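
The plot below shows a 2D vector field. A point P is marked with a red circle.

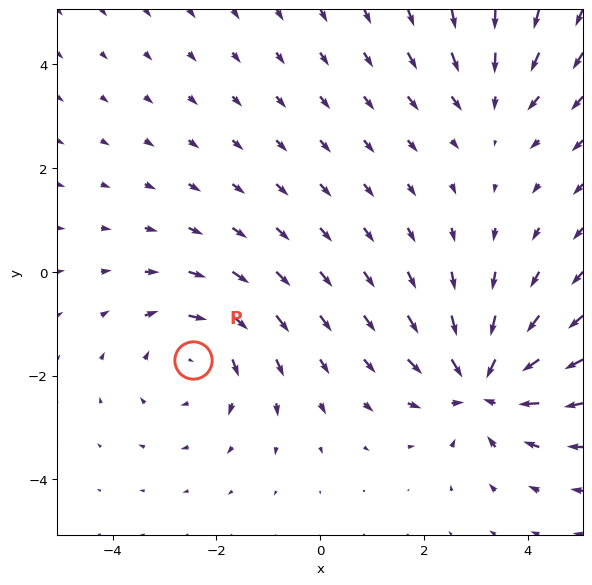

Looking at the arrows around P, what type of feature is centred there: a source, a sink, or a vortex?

vortex

At P (-2.5, -1.7) the arrows circulate clockwise. Divergence ≈0, curl about -3 — near-zero divergence with nonzero curl is a vortex.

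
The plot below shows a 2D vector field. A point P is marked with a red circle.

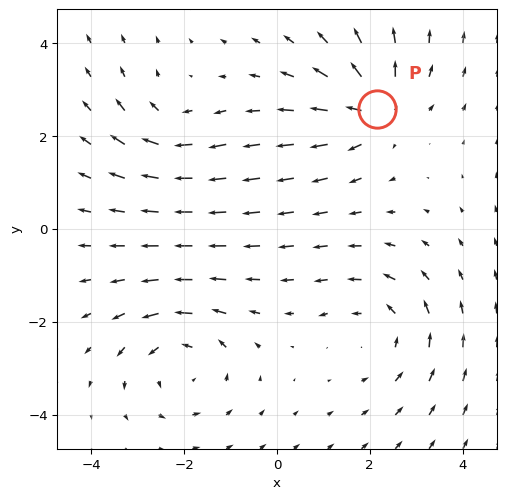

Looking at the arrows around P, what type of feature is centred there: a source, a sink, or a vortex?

At P (2.2, 2.6) the arrows spread outward. Divergence about +5, curl ≈0 — positive divergence with near-zero curl is a source.

source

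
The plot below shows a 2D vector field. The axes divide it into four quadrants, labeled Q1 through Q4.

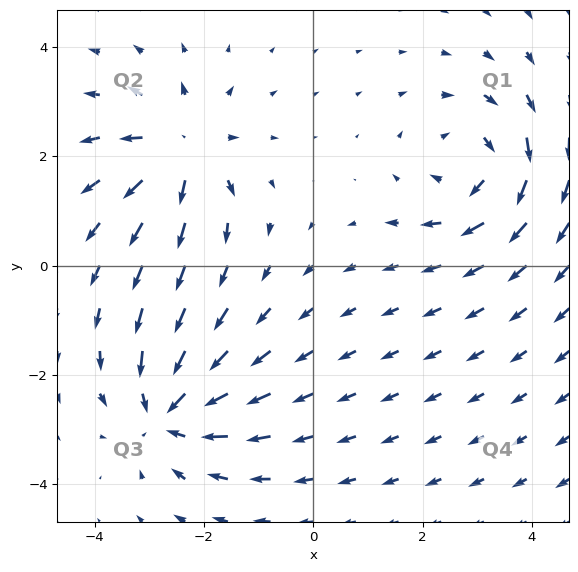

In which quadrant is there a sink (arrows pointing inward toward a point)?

Q3

The sink sits at approximately (-2.6, -2.7), which lies in quadrant Q3. The divergence there is about -5, negative as expected for a sink.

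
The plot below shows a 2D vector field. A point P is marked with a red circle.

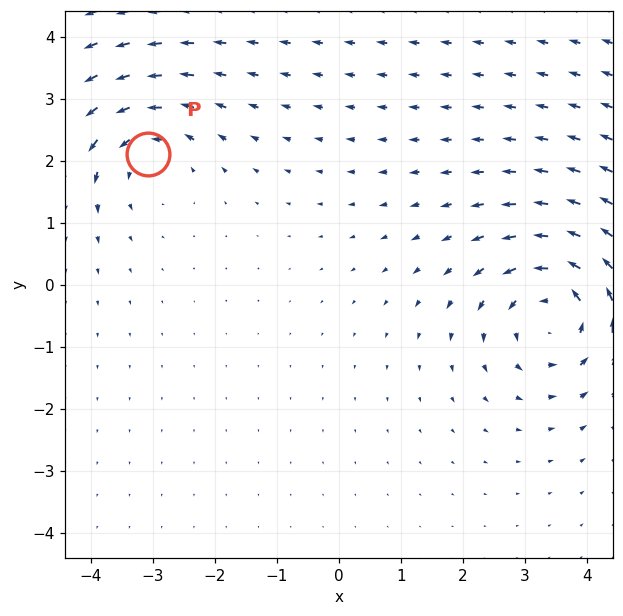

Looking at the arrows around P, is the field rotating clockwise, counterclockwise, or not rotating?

counterclockwise

Near P at (-3.1, 2.1) the arrows circulate counterclockwise. The curl (z-component) there is about +4; positive curl means counterclockwise rotation.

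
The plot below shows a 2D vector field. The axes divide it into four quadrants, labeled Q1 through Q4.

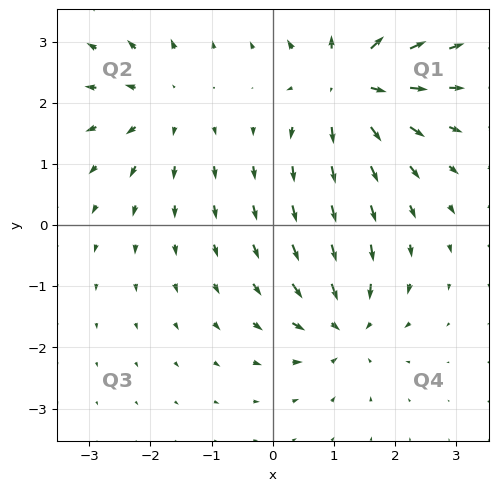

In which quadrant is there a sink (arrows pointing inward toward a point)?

Q4

The sink sits at approximately (1.2, -1.6), which lies in quadrant Q4. The divergence there is about -5, negative as expected for a sink.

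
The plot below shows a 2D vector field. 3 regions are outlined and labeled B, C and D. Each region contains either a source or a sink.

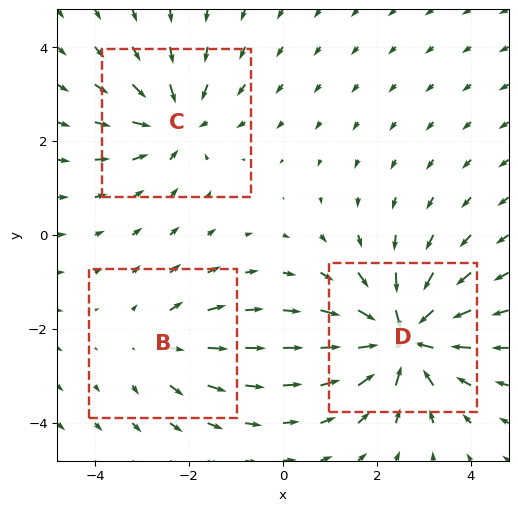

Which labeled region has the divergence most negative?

Divergence at each region's feature centre — B: about +2, C: about -3, D: about -5. Region D is most negative.

D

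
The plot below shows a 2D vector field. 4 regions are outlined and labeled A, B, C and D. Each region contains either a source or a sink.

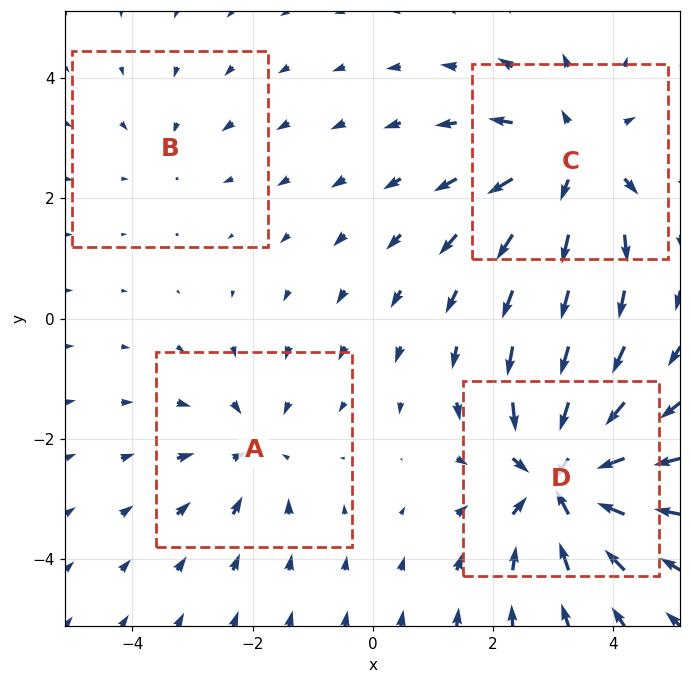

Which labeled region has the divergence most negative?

D

Divergence at each region's feature centre — A: about -3, B: about -2, C: about +5, D: about -6. Region D is most negative.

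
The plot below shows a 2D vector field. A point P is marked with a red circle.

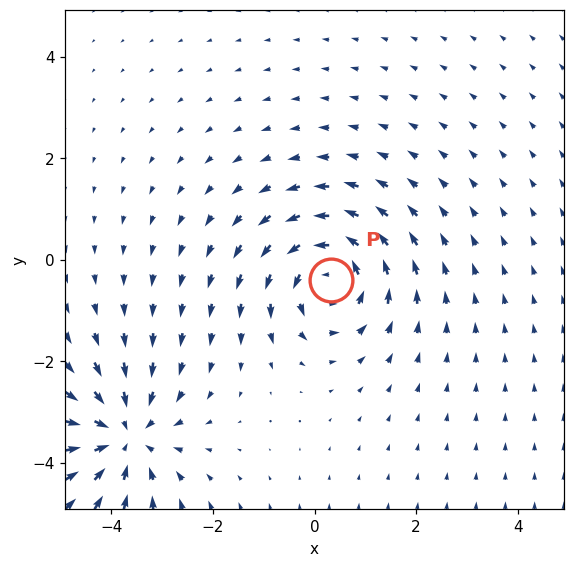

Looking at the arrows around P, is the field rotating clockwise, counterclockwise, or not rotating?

counterclockwise

Near P at (0.3, -0.4) the arrows circulate counterclockwise. The curl (z-component) there is about +4; positive curl means counterclockwise rotation.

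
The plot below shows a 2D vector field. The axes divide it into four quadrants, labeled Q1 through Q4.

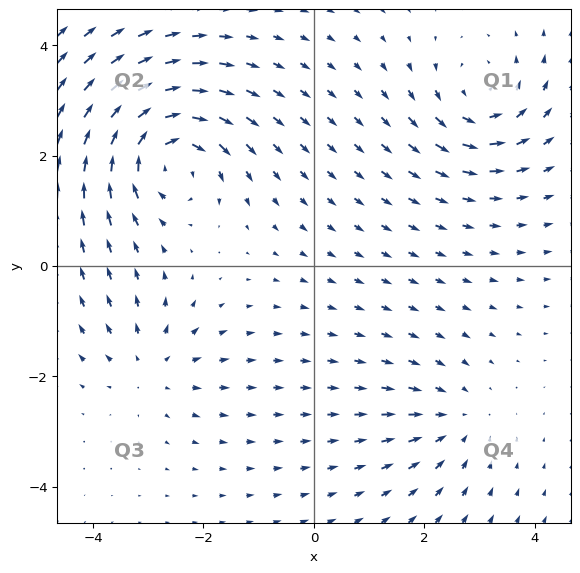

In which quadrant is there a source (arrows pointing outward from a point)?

The source sits at approximately (-2.9, -1.8), which lies in quadrant Q3. The divergence there is about +3, positive as expected for a source.

Q3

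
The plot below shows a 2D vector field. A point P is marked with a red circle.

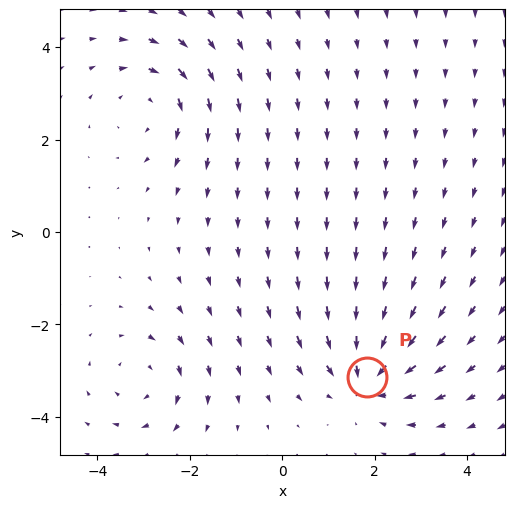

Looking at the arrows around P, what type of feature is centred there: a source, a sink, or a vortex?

At P (1.8, -3.1) the arrows converge inward. Divergence about -4, curl ≈0 — negative divergence with near-zero curl is a sink.

sink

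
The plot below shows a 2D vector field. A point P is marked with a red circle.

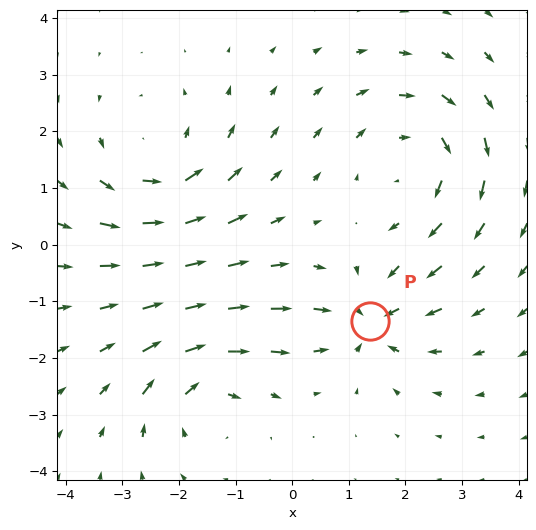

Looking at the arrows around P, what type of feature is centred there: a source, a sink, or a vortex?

At P (1.4, -1.4) the arrows converge inward. Divergence about -5, curl ≈0 — negative divergence with near-zero curl is a sink.

sink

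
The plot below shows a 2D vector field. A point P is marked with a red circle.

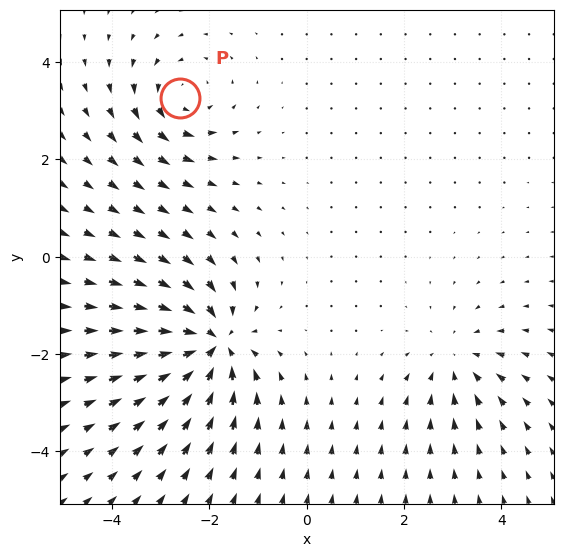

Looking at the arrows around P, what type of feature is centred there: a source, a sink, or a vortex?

vortex

At P (-2.6, 3.3) the arrows circulate counterclockwise. Divergence ≈0, curl about +3 — near-zero divergence with nonzero curl is a vortex.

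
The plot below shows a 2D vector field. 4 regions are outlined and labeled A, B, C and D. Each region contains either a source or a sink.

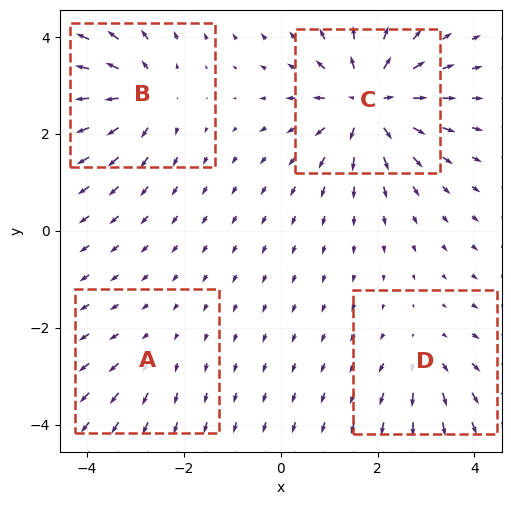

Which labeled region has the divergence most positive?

C

Divergence at each region's feature centre — A: about +2, B: about +6, C: about +8, D: about +4. Region C is most positive.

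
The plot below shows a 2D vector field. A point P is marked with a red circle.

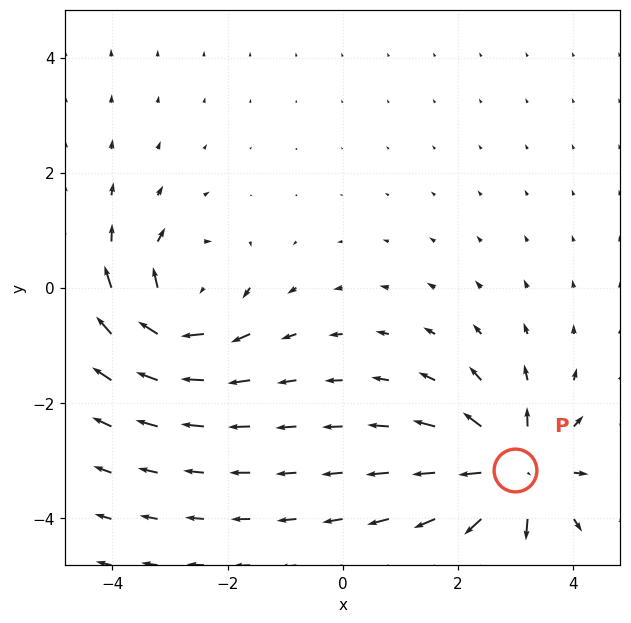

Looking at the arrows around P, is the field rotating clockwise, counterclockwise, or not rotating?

Near P at (3.0, -3.2) the arrows show no circulation. The curl there is ≈0.

not rotating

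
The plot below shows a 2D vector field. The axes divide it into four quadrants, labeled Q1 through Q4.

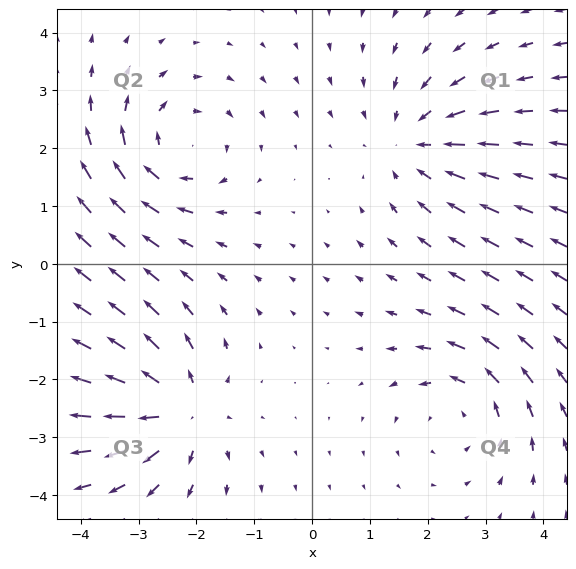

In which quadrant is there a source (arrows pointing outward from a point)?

The source sits at approximately (-2.3, -2.5), which lies in quadrant Q3. The divergence there is about +5, positive as expected for a source.

Q3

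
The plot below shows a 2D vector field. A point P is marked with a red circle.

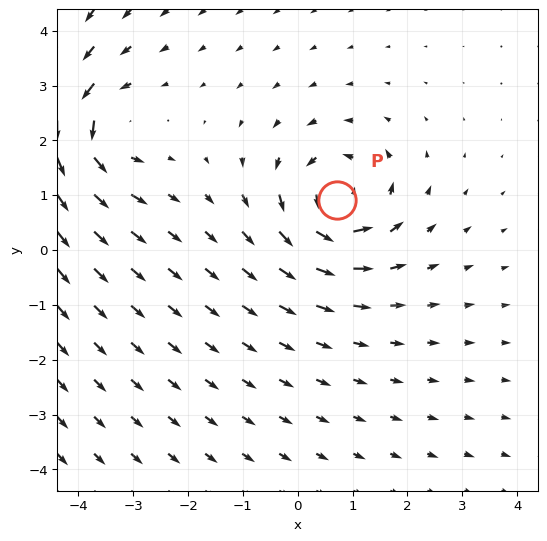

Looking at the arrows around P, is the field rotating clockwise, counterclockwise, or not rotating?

Near P at (0.7, 0.9) the arrows circulate counterclockwise. The curl (z-component) there is about +5; positive curl means counterclockwise rotation.

counterclockwise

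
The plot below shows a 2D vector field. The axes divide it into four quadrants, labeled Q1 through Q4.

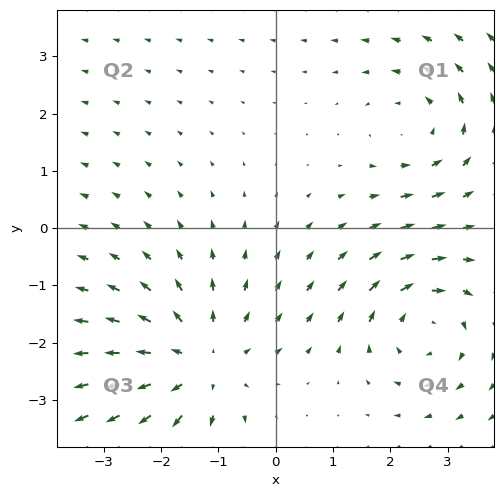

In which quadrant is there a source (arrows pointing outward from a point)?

Q3

The source sits at approximately (-1.3, -2.3), which lies in quadrant Q3. The divergence there is about +4, positive as expected for a source.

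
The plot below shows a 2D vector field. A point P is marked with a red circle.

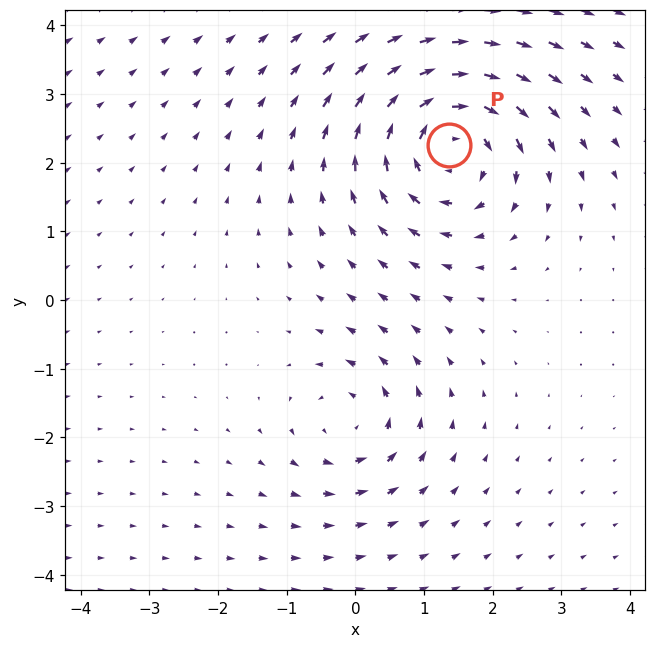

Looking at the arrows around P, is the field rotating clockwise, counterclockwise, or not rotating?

Near P at (1.4, 2.3) the arrows circulate clockwise. The curl (z-component) there is about -5; negative curl means clockwise rotation.

clockwise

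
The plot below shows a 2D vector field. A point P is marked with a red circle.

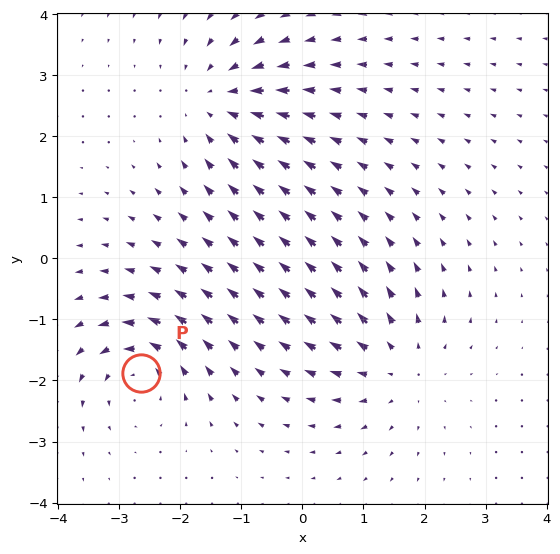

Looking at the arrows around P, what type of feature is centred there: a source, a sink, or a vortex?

At P (-2.7, -1.9) the arrows circulate counterclockwise. Divergence ≈0, curl about +5 — near-zero divergence with nonzero curl is a vortex.

vortex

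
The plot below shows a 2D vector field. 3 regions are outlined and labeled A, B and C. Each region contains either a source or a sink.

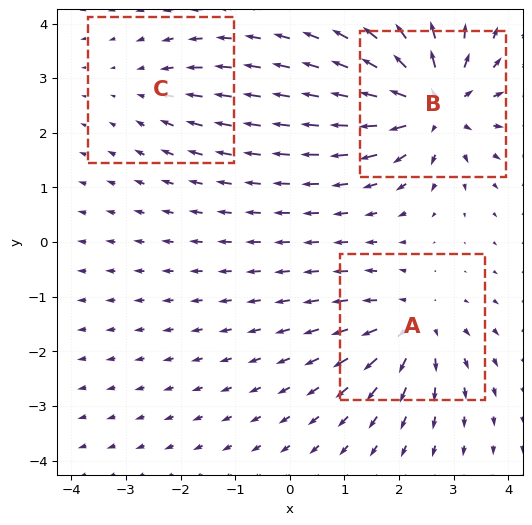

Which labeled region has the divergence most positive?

Divergence at each region's feature centre — A: about +4, B: about +6, C: about -2. Region B is most positive.

B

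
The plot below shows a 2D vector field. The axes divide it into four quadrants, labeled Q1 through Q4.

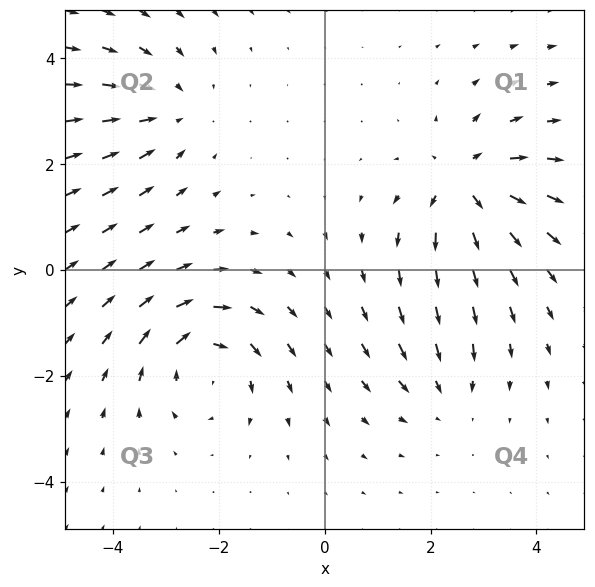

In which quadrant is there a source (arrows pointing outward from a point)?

Q1

The source sits at approximately (2.7, 1.6), which lies in quadrant Q1. The divergence there is about +6, positive as expected for a source.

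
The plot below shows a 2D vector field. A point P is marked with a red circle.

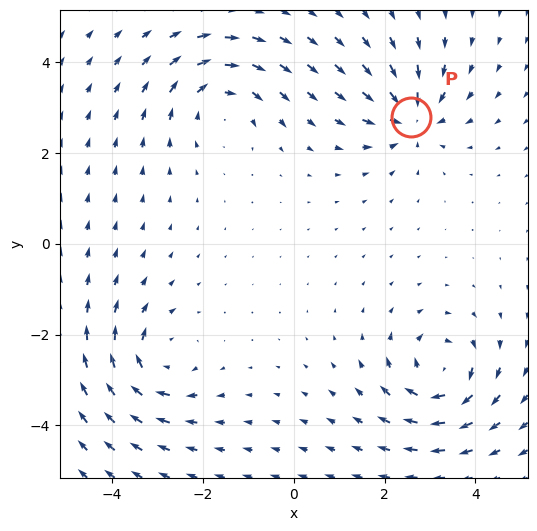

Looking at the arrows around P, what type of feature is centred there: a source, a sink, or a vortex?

sink

At P (2.6, 2.8) the arrows converge inward. Divergence about -6, curl ≈0 — negative divergence with near-zero curl is a sink.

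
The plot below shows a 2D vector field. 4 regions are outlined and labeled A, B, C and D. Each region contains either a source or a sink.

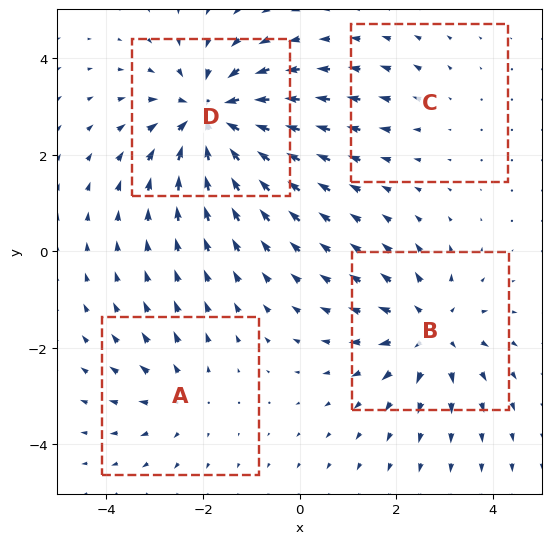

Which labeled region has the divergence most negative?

Divergence at each region's feature centre — A: about +3, B: about +5, C: about +2, D: about -7. Region D is most negative.

D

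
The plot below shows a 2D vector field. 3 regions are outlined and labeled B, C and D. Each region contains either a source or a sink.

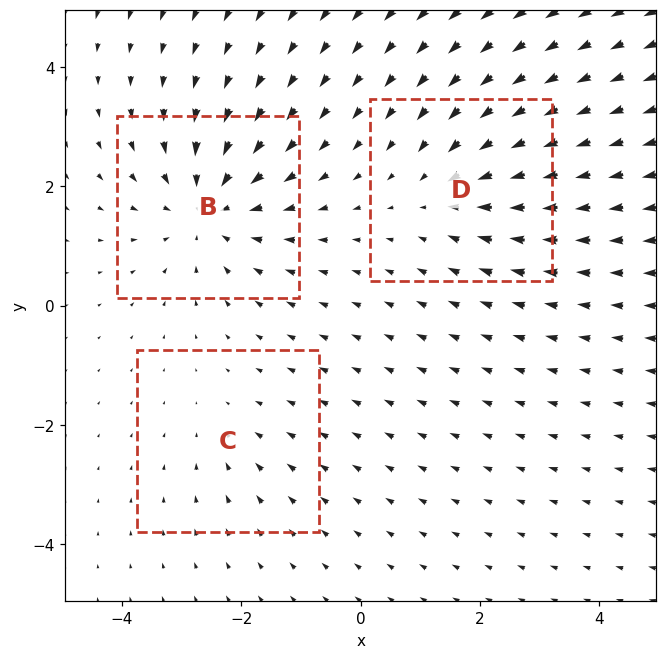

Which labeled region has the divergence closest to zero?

Divergence at each region's feature centre — B: about -4, C: about -2, D: about -3. Region C is closest to zero.

C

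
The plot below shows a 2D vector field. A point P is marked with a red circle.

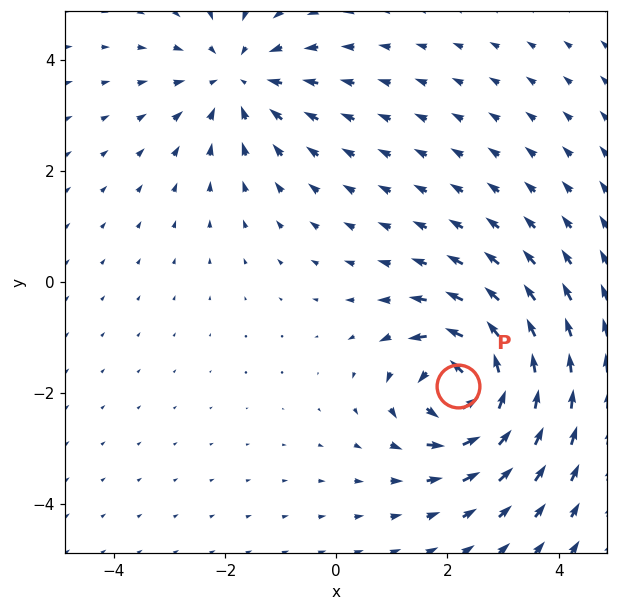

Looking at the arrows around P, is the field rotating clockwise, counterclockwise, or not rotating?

counterclockwise

Near P at (2.2, -1.9) the arrows circulate counterclockwise. The curl (z-component) there is about +7; positive curl means counterclockwise rotation.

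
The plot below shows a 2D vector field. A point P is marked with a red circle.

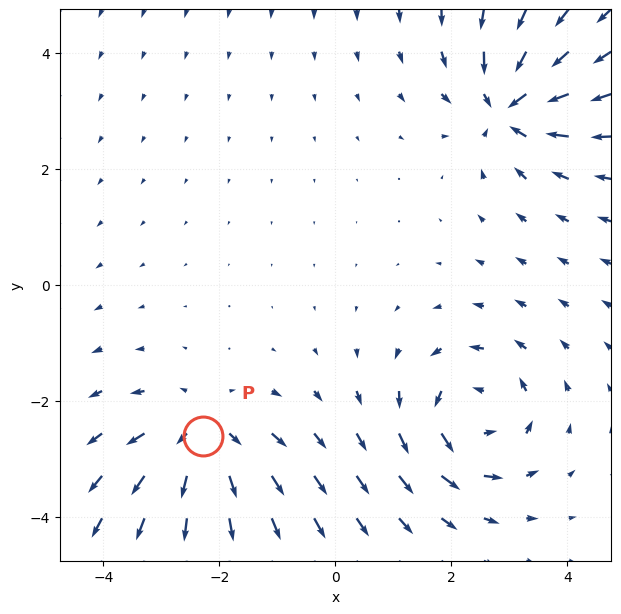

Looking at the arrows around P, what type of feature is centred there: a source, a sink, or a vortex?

source

At P (-2.3, -2.6) the arrows spread outward. Divergence about +5, curl ≈0 — positive divergence with near-zero curl is a source.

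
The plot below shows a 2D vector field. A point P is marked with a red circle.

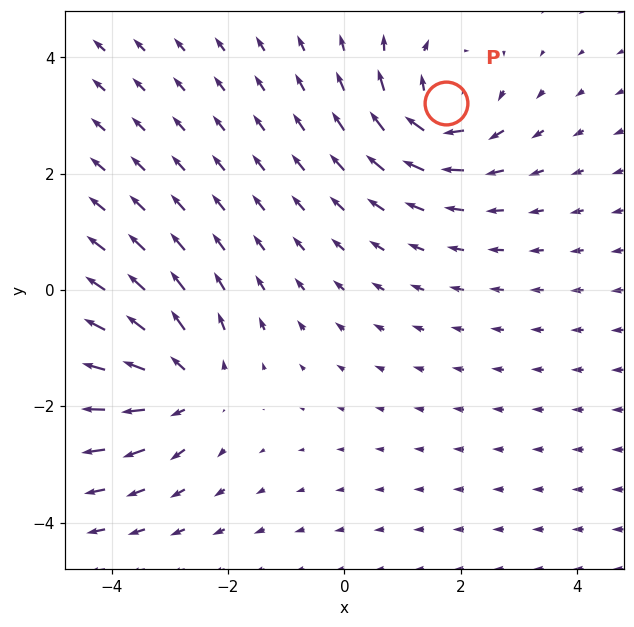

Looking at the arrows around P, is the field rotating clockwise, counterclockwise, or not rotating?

clockwise

Near P at (1.7, 3.2) the arrows circulate clockwise. The curl (z-component) there is about -4; negative curl means clockwise rotation.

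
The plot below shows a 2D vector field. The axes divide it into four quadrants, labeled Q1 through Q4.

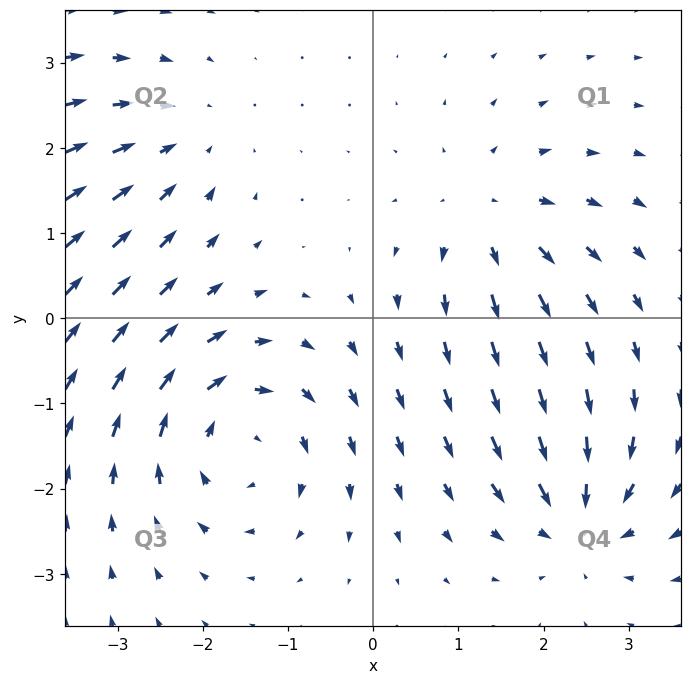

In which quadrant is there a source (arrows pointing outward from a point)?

Q1

The source sits at approximately (1.4, 1.2), which lies in quadrant Q1. The divergence there is about +3, positive as expected for a source.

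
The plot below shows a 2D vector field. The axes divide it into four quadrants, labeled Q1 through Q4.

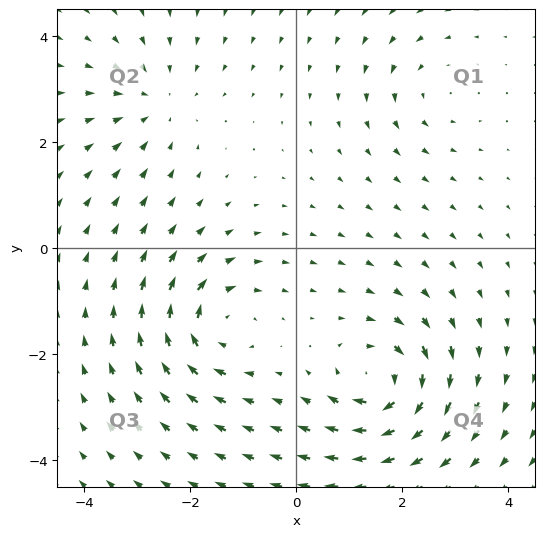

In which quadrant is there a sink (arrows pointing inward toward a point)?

The sink sits at approximately (-2.6, 2.8), which lies in quadrant Q2. The divergence there is about -3, negative as expected for a sink.

Q2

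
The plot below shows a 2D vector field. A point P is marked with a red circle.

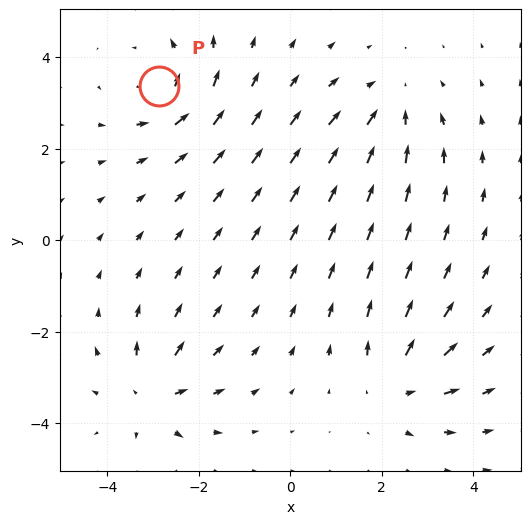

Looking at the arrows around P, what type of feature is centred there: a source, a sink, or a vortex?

At P (-2.9, 3.4) the arrows circulate counterclockwise. Divergence ≈0, curl about +3 — near-zero divergence with nonzero curl is a vortex.

vortex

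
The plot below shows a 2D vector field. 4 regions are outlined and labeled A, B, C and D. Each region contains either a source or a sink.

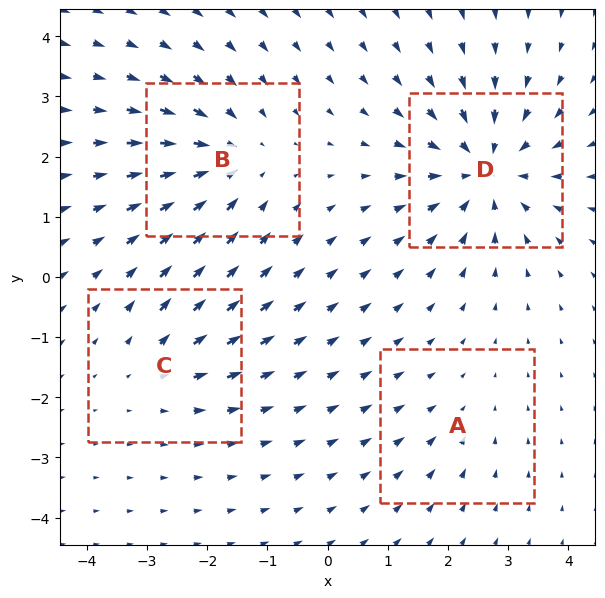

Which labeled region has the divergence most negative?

D

Divergence at each region's feature centre — A: about -2, B: about -4, C: about +3, D: about -6. Region D is most negative.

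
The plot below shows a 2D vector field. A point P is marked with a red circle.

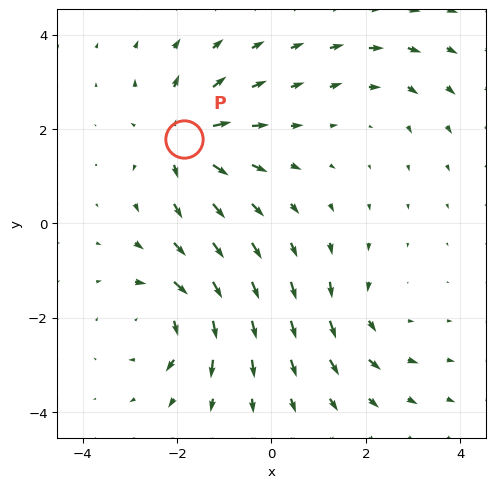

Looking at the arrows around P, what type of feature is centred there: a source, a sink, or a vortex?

At P (-1.9, 1.8) the arrows spread outward. Divergence about +6, curl ≈0 — positive divergence with near-zero curl is a source.

source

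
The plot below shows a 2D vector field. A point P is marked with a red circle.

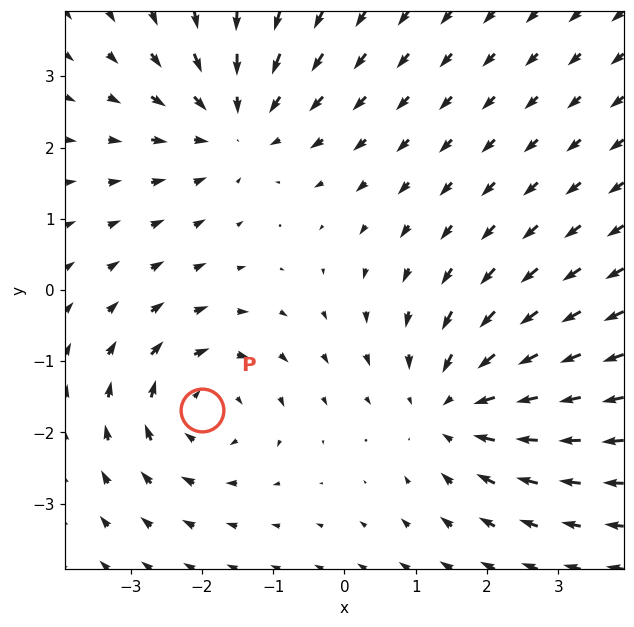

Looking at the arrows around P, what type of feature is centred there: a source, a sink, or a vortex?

vortex

At P (-2.0, -1.7) the arrows circulate clockwise. Divergence ≈0, curl about -4 — near-zero divergence with nonzero curl is a vortex.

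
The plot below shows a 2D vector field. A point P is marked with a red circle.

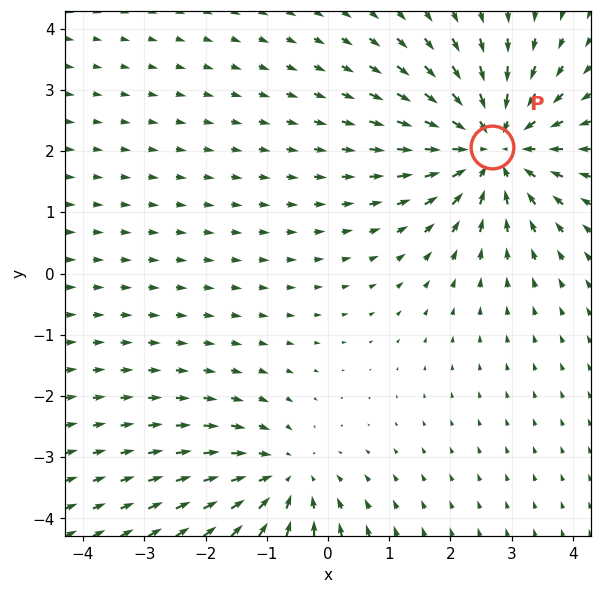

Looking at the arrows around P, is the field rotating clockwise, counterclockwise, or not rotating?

not rotating

Near P at (2.7, 2.1) the arrows show no circulation. The curl there is ≈0.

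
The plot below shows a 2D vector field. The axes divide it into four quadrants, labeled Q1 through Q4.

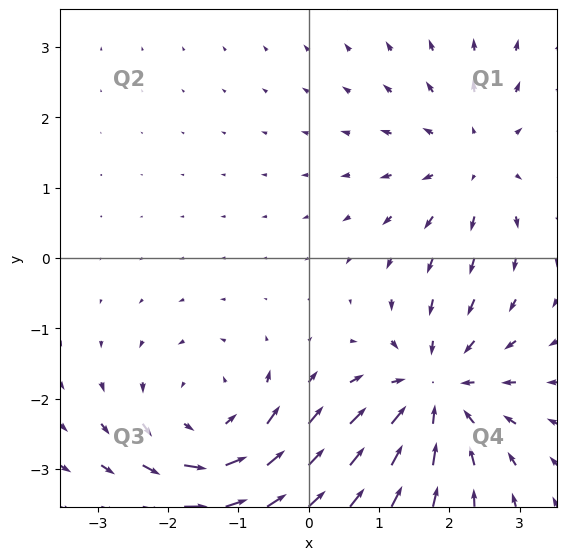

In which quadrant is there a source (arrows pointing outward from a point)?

The source sits at approximately (2.4, 1.4), which lies in quadrant Q1. The divergence there is about +3, positive as expected for a source.

Q1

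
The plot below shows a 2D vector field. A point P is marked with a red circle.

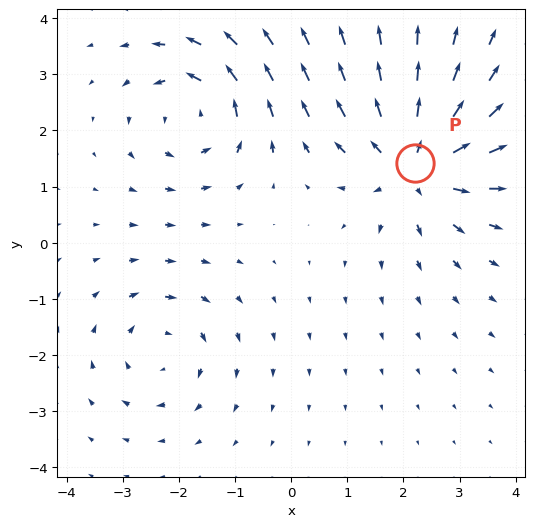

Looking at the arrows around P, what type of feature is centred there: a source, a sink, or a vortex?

source

At P (2.2, 1.4) the arrows spread outward. Divergence about +5, curl ≈0 — positive divergence with near-zero curl is a source.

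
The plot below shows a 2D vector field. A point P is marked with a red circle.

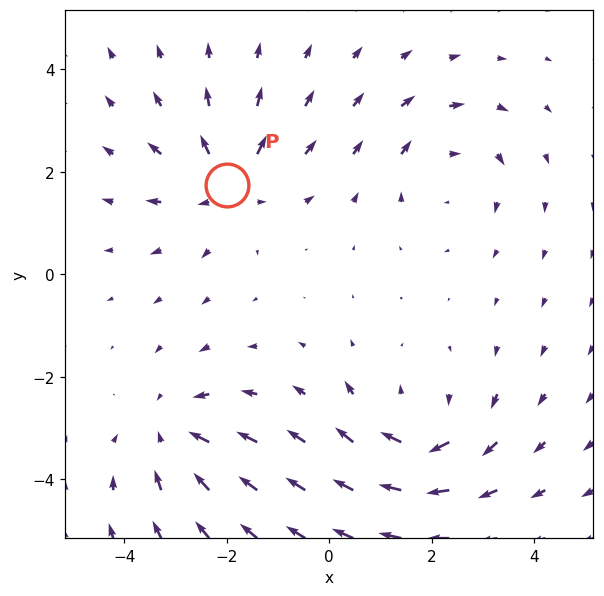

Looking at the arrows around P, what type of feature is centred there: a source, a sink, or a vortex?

At P (-2.0, 1.7) the arrows spread outward. Divergence about +4, curl ≈0 — positive divergence with near-zero curl is a source.

source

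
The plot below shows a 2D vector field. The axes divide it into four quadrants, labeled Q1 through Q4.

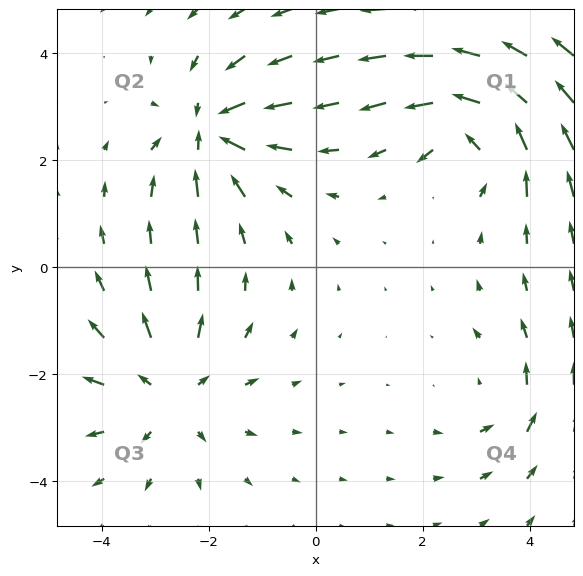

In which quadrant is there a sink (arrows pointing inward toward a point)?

The sink sits at approximately (-2.0, 2.6), which lies in quadrant Q2. The divergence there is about -5, negative as expected for a sink.

Q2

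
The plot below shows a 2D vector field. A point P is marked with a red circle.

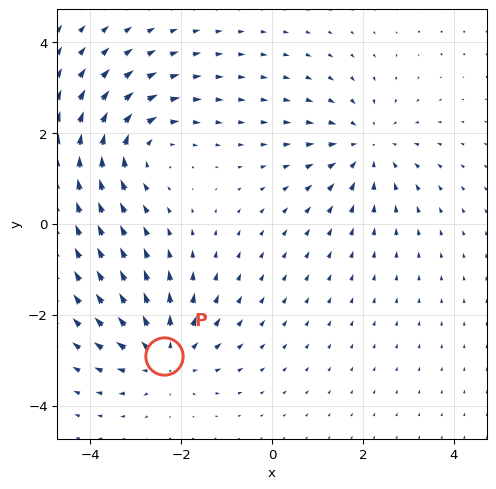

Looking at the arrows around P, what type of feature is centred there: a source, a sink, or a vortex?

source

At P (-2.4, -2.9) the arrows spread outward. Divergence about +4, curl ≈0 — positive divergence with near-zero curl is a source.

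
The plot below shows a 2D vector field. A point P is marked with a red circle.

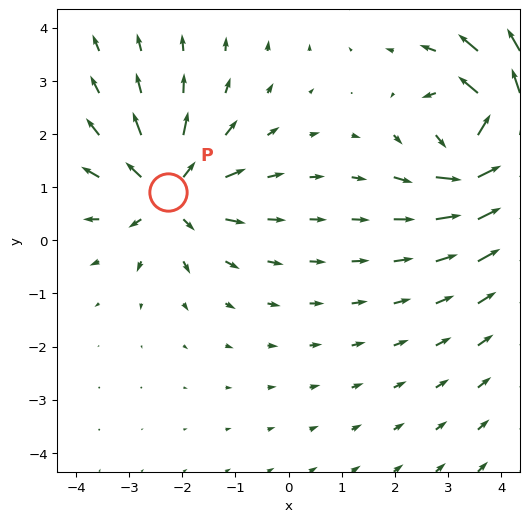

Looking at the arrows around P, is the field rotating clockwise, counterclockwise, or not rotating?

not rotating

Near P at (-2.3, 0.9) the arrows show no circulation. The curl there is ≈0.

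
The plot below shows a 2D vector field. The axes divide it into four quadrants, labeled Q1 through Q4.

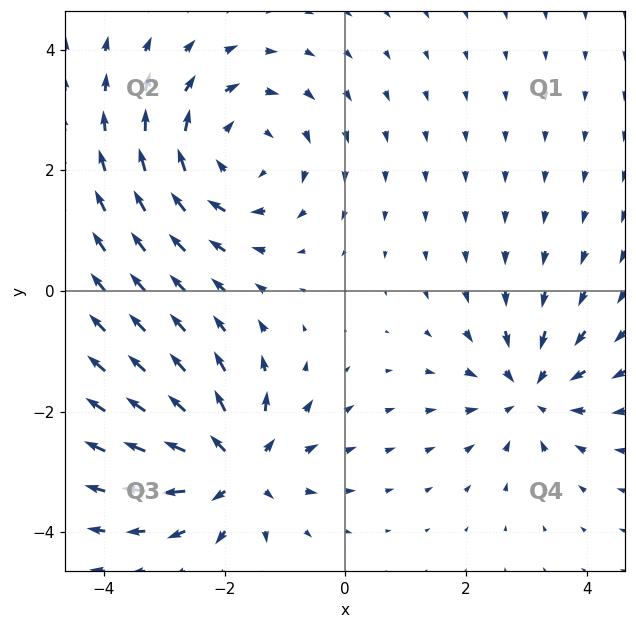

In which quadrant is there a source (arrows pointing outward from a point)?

Q3

The source sits at approximately (-1.8, -2.9), which lies in quadrant Q3. The divergence there is about +6, positive as expected for a source.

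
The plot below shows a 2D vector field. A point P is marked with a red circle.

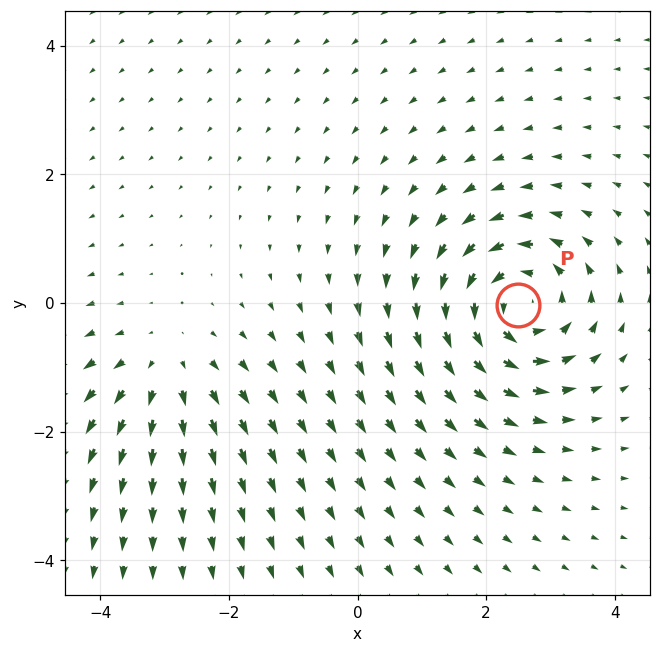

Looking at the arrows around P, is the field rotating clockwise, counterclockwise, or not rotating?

Near P at (2.5, -0.0) the arrows circulate counterclockwise. The curl (z-component) there is about +5; positive curl means counterclockwise rotation.

counterclockwise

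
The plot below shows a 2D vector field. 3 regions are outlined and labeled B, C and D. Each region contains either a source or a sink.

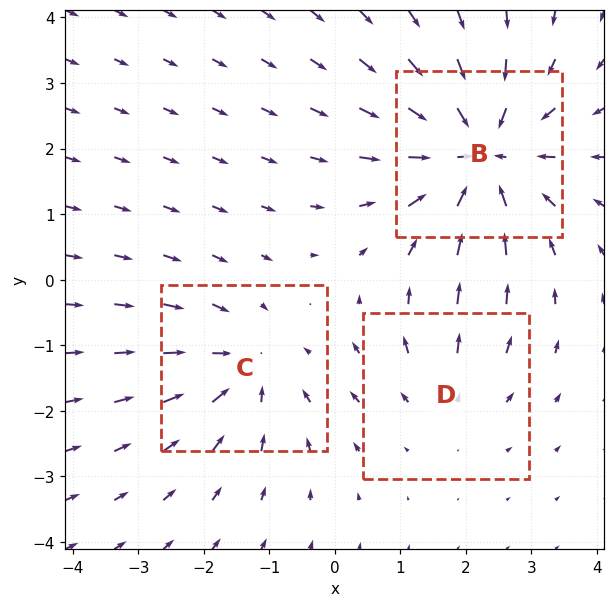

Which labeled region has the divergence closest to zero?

Divergence at each region's feature centre — B: about -4, C: about -3, D: about +2. Region D is closest to zero.

D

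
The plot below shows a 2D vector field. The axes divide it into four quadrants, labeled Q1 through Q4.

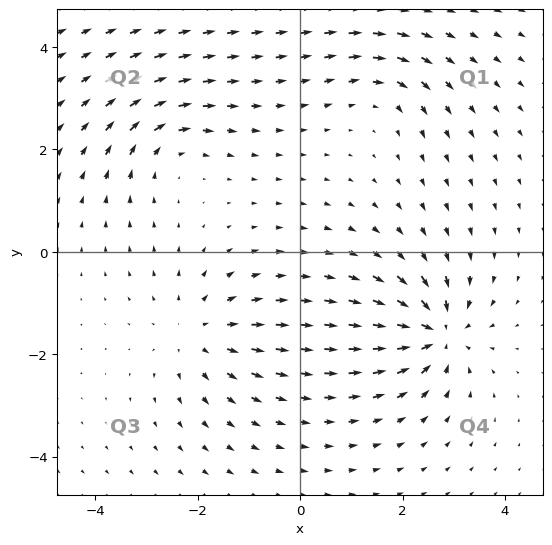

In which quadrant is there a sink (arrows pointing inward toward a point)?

Q4

The sink sits at approximately (2.7, -1.6), which lies in quadrant Q4. The divergence there is about -6, negative as expected for a sink.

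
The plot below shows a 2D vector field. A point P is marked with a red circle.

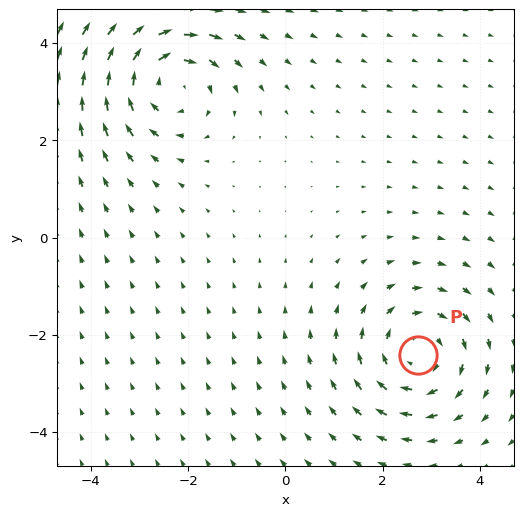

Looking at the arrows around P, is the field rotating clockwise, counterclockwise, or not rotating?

Near P at (2.7, -2.4) the arrows circulate clockwise. The curl (z-component) there is about -4; negative curl means clockwise rotation.

clockwise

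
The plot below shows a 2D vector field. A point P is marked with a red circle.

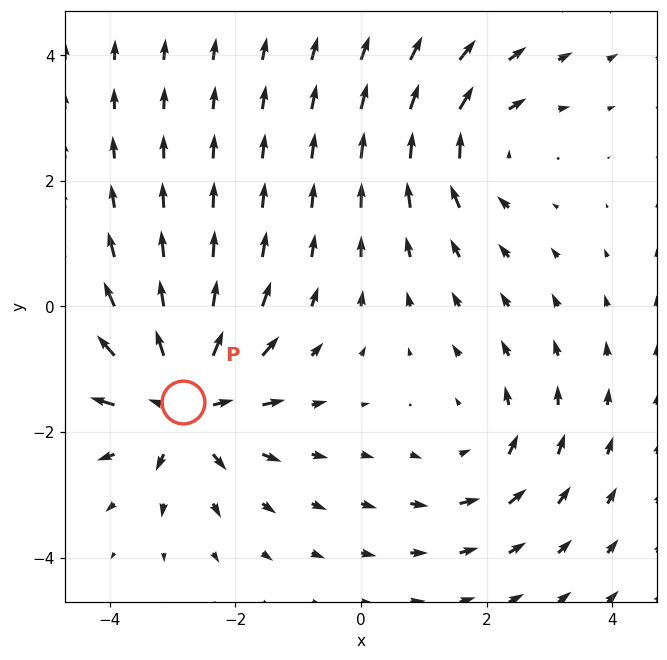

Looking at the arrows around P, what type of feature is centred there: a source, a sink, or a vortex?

source

At P (-2.8, -1.5) the arrows spread outward. Divergence about +5, curl ≈0 — positive divergence with near-zero curl is a source.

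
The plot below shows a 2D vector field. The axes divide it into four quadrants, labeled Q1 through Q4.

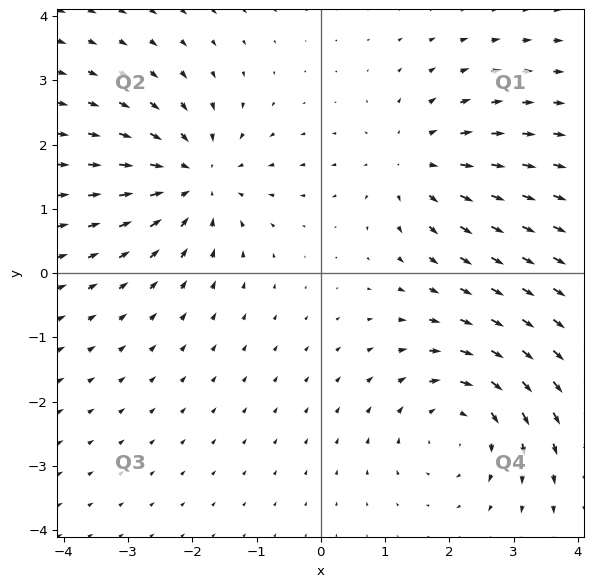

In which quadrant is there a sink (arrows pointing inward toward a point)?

The sink sits at approximately (-1.9, 1.5), which lies in quadrant Q2. The divergence there is about -4, negative as expected for a sink.

Q2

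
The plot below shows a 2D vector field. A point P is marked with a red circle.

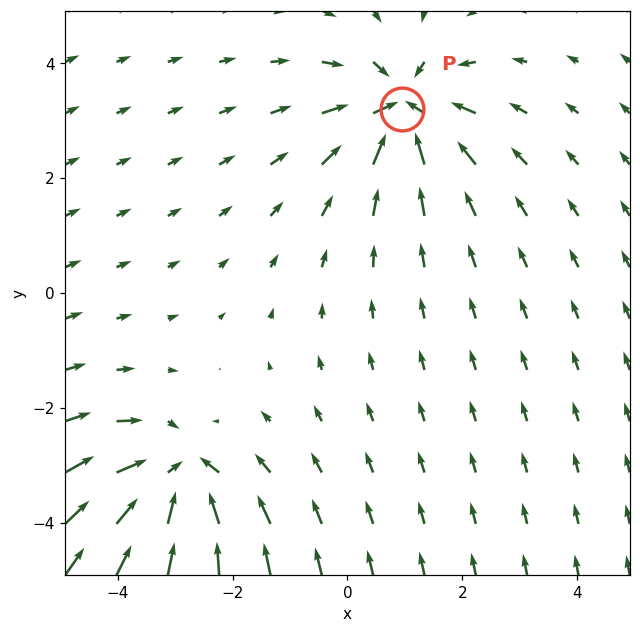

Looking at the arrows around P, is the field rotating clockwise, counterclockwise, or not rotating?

not rotating

Near P at (0.9, 3.2) the arrows show no circulation. The curl there is ≈0.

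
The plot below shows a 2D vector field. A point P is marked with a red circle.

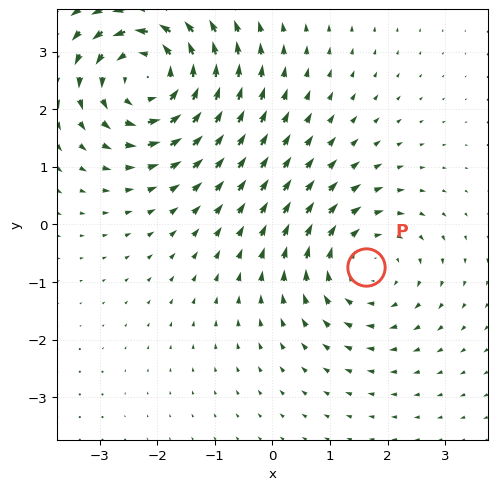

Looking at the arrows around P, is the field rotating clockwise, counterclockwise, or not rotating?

clockwise

Near P at (1.6, -0.7) the arrows circulate clockwise. The curl (z-component) there is about -3; negative curl means clockwise rotation.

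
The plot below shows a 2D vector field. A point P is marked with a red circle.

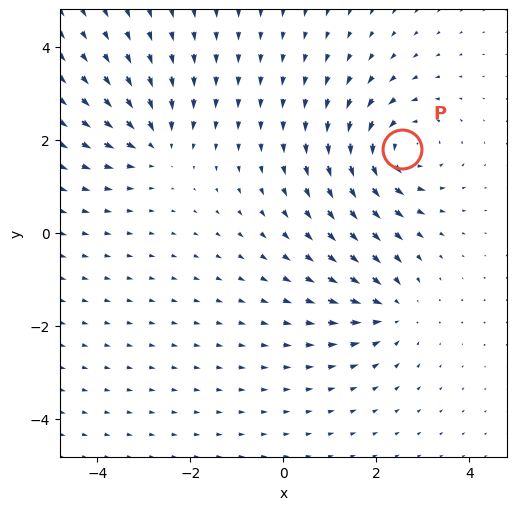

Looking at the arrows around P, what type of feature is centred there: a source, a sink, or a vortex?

vortex

At P (2.5, 1.8) the arrows circulate counterclockwise. Divergence ≈0, curl about +5 — near-zero divergence with nonzero curl is a vortex.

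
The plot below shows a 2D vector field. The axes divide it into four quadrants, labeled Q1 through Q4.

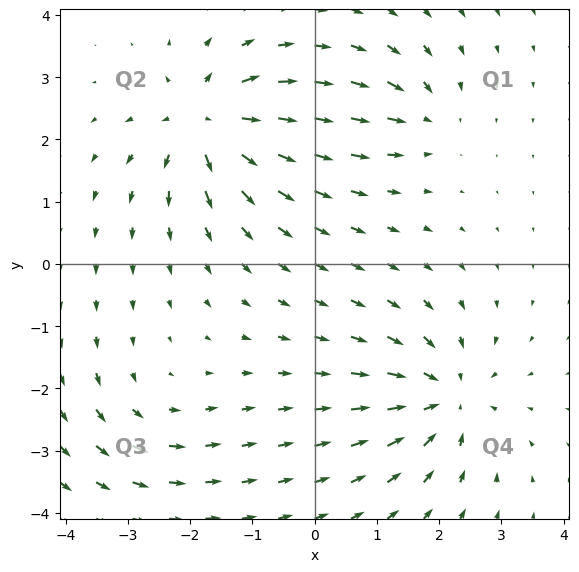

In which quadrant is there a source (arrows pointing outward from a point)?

The source sits at approximately (-1.7, 2.3), which lies in quadrant Q2. The divergence there is about +7, positive as expected for a source.

Q2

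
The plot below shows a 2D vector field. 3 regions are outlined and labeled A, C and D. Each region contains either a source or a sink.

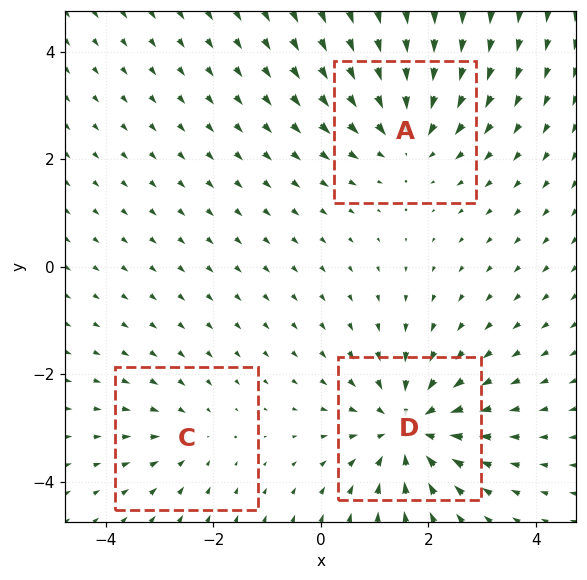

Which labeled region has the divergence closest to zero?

C

Divergence at each region's feature centre — A: about -3, C: about -2, D: about -4. Region C is closest to zero.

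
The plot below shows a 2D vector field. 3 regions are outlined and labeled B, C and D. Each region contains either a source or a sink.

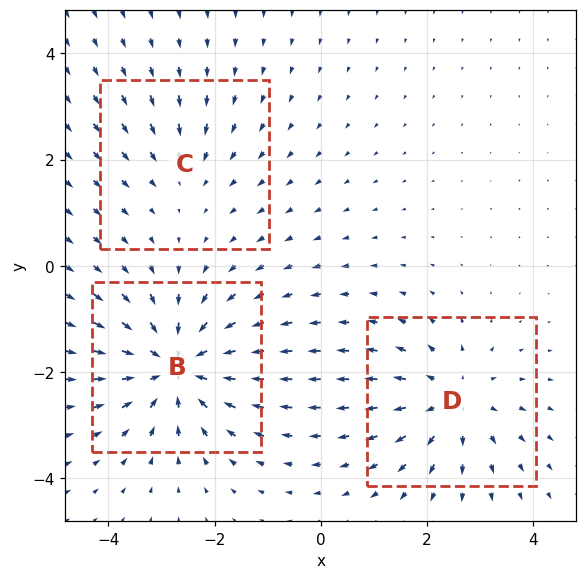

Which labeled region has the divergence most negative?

B

Divergence at each region's feature centre — B: about -4, C: about -2, D: about +3. Region B is most negative.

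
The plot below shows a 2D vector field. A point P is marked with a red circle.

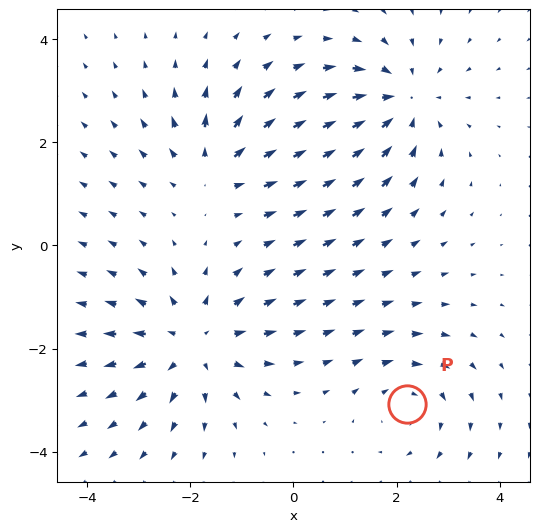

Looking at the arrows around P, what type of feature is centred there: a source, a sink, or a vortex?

vortex

At P (2.2, -3.1) the arrows circulate clockwise. Divergence ≈0, curl about -3 — near-zero divergence with nonzero curl is a vortex.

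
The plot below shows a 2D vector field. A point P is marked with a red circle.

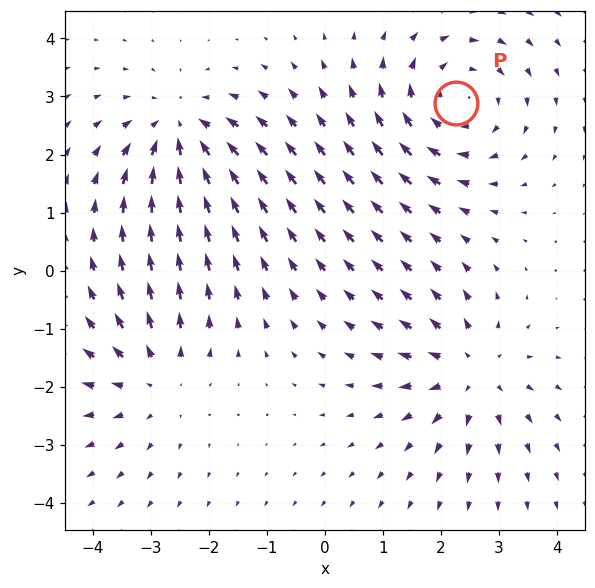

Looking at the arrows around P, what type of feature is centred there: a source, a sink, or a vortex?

vortex

At P (2.3, 2.9) the arrows circulate clockwise. Divergence ≈0, curl about -4 — near-zero divergence with nonzero curl is a vortex.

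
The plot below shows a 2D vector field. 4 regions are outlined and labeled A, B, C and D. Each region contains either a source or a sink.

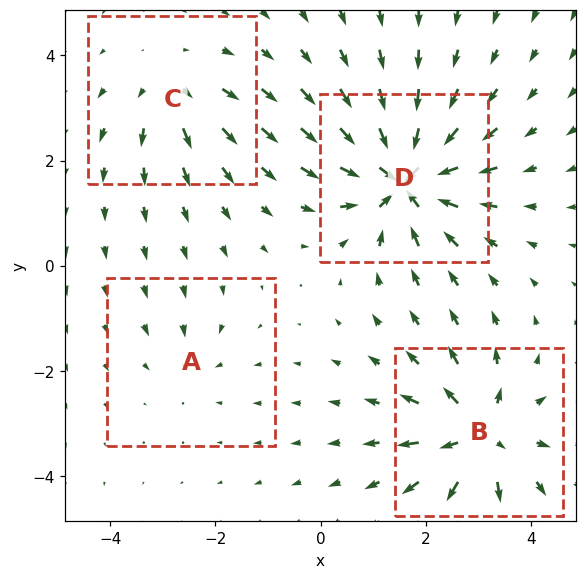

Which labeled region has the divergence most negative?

D

Divergence at each region's feature centre — A: about -2, B: about +6, C: about +4, D: about -8. Region D is most negative.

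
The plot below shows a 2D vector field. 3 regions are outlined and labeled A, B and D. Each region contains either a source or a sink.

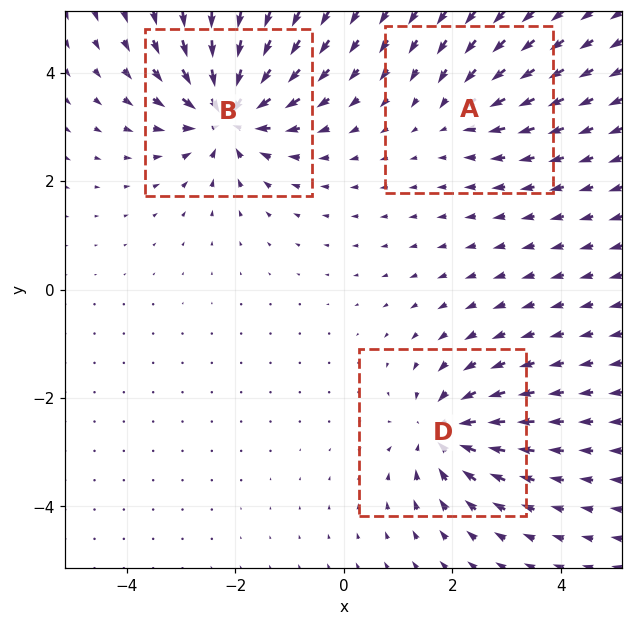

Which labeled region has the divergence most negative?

B

Divergence at each region's feature centre — A: about -2, B: about -6, D: about -4. Region B is most negative.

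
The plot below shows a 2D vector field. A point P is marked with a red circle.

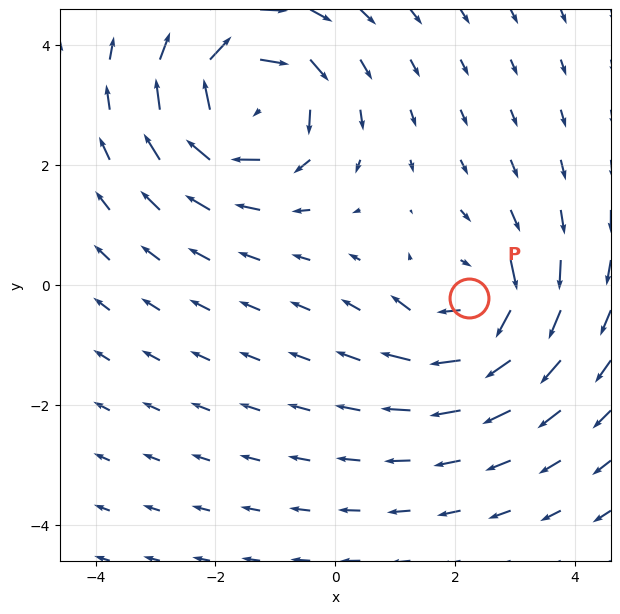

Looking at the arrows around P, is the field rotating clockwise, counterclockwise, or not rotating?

clockwise

Near P at (2.2, -0.2) the arrows circulate clockwise. The curl (z-component) there is about -5; negative curl means clockwise rotation.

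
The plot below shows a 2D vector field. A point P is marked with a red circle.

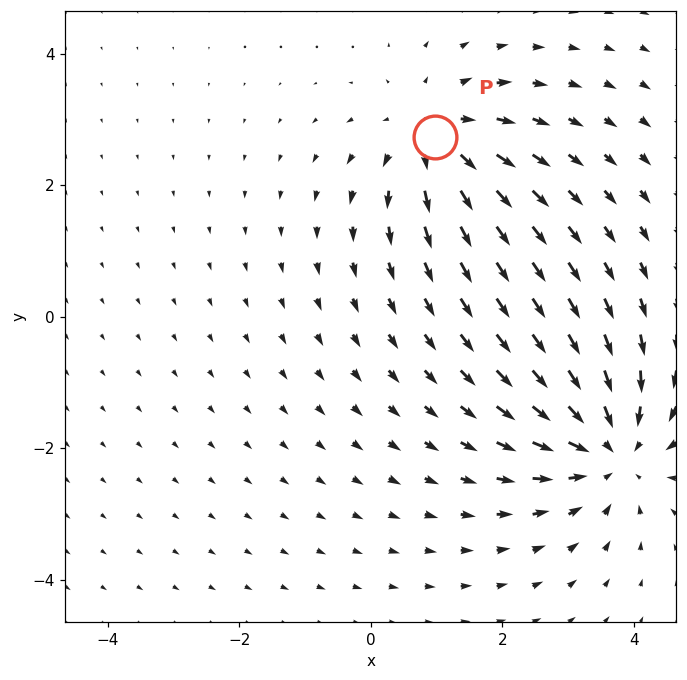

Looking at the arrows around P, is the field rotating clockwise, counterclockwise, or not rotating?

not rotating

Near P at (1.0, 2.7) the arrows show no circulation. The curl there is ≈0.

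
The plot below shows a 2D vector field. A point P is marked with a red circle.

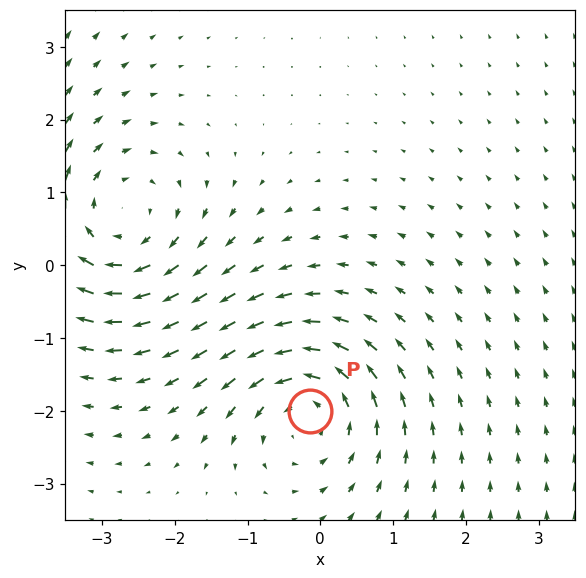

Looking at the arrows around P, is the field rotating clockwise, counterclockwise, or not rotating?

counterclockwise

Near P at (-0.1, -2.0) the arrows circulate counterclockwise. The curl (z-component) there is about +4; positive curl means counterclockwise rotation.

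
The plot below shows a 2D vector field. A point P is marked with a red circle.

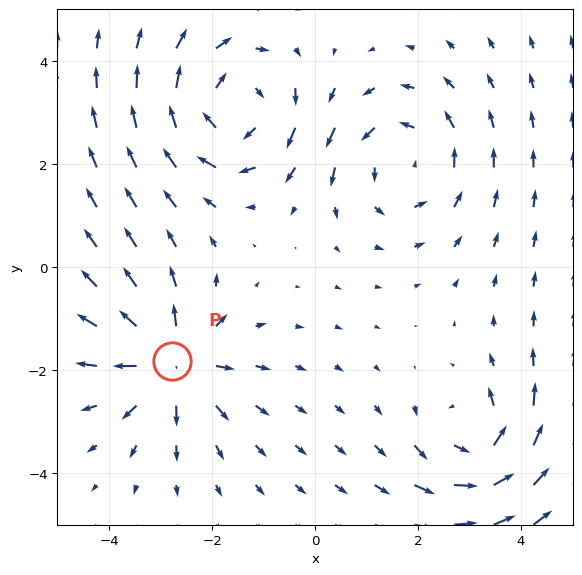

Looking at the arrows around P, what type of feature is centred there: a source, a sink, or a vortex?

At P (-2.8, -1.8) the arrows spread outward. Divergence about +5, curl ≈0 — positive divergence with near-zero curl is a source.

source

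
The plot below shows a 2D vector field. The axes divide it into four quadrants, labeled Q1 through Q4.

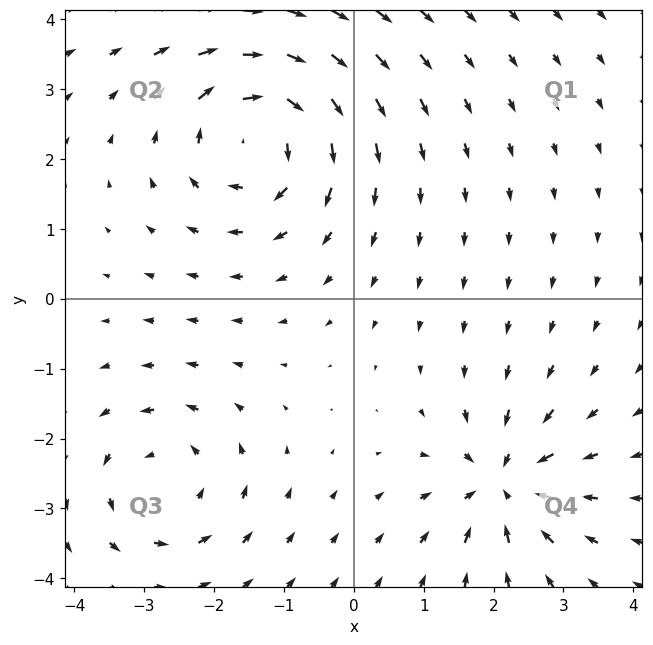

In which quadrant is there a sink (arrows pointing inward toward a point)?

Q4

The sink sits at approximately (2.1, -2.6), which lies in quadrant Q4. The divergence there is about -4, negative as expected for a sink.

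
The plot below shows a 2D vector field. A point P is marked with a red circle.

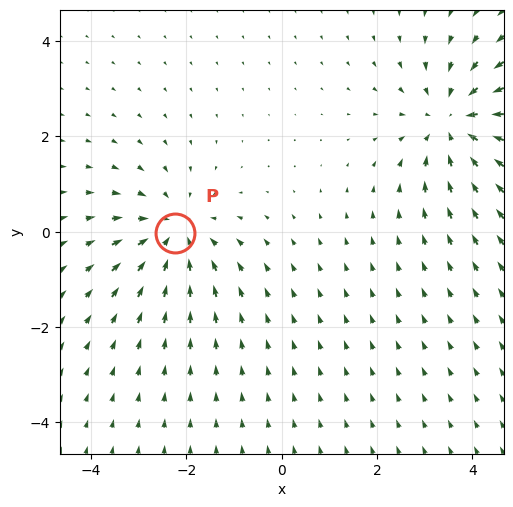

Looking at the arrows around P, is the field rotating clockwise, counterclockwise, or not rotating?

Near P at (-2.2, -0.0) the arrows show no circulation. The curl there is ≈0.

not rotating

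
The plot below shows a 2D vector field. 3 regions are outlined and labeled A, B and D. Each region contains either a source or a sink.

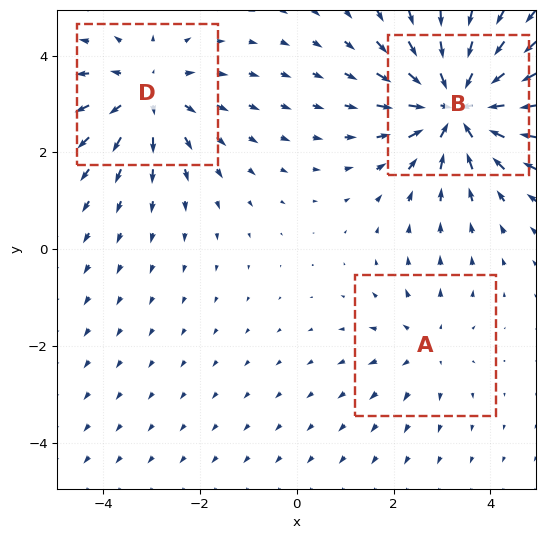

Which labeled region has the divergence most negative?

Divergence at each region's feature centre — A: about +2, B: about -5, D: about +3. Region B is most negative.

B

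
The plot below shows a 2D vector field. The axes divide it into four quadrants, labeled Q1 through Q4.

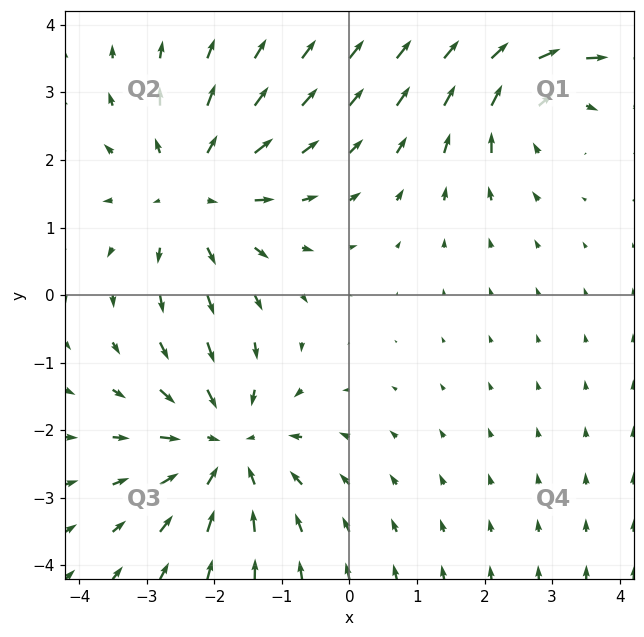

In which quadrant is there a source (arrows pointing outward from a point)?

The source sits at approximately (-2.3, 1.5), which lies in quadrant Q2. The divergence there is about +4, positive as expected for a source.

Q2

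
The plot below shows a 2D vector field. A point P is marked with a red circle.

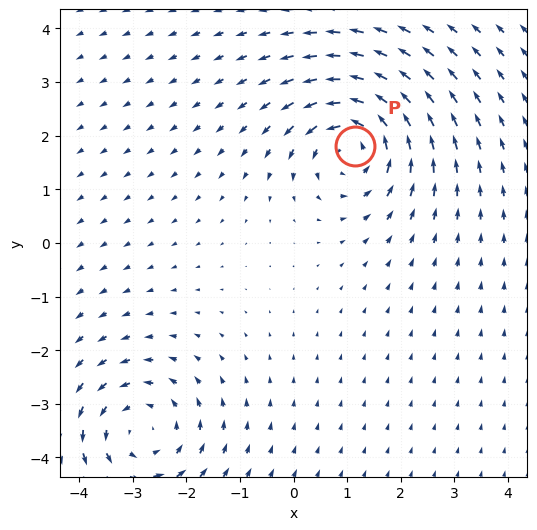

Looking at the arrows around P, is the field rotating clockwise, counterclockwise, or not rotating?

Near P at (1.1, 1.8) the arrows circulate counterclockwise. The curl (z-component) there is about +6; positive curl means counterclockwise rotation.

counterclockwise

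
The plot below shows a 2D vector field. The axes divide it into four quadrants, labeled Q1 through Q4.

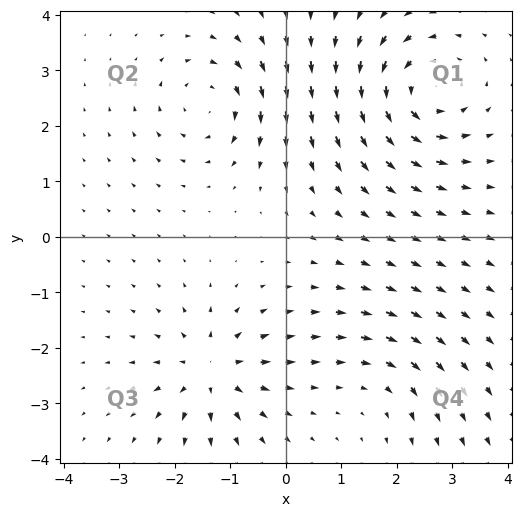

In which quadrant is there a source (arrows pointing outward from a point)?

Q3

The source sits at approximately (-1.3, -2.4), which lies in quadrant Q3. The divergence there is about +4, positive as expected for a source.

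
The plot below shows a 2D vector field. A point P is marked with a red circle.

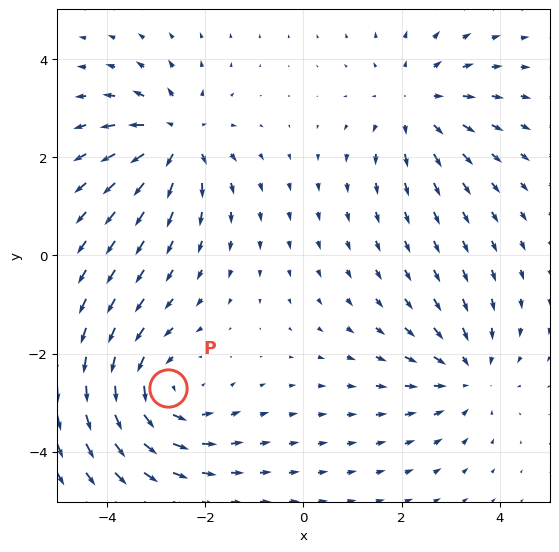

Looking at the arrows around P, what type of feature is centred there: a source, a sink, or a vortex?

vortex

At P (-2.8, -2.7) the arrows circulate counterclockwise. Divergence ≈0, curl about +3 — near-zero divergence with nonzero curl is a vortex.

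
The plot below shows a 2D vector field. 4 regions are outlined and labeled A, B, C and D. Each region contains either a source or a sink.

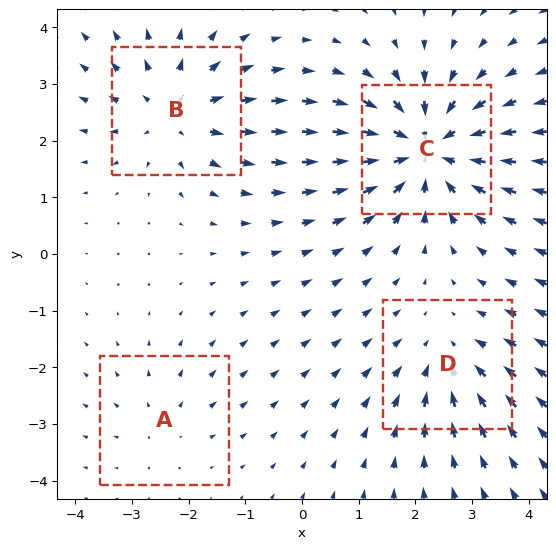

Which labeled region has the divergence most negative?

Divergence at each region's feature centre — A: about +2, B: about +4, C: about -6, D: about -3. Region C is most negative.

C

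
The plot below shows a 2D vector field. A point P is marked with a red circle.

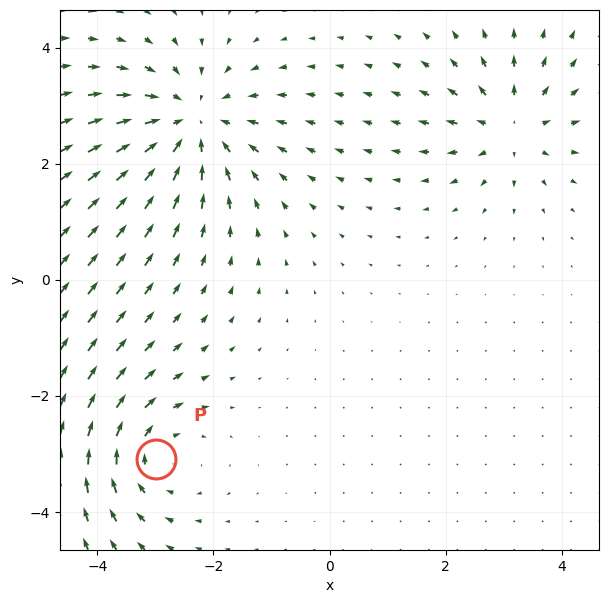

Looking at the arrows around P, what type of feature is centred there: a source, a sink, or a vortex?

At P (-3.0, -3.1) the arrows circulate clockwise. Divergence ≈0, curl about -3 — near-zero divergence with nonzero curl is a vortex.

vortex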